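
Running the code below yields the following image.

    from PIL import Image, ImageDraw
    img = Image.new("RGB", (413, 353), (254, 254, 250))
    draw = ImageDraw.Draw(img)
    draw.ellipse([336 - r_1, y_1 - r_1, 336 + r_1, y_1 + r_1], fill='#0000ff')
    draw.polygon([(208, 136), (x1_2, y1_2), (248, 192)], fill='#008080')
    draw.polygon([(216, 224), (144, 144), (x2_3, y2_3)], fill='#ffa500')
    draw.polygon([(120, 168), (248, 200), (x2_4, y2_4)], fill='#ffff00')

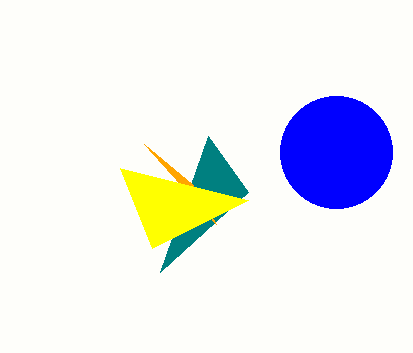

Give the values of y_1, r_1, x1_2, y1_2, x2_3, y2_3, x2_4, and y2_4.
y_1 = 152, r_1 = 56, x1_2 = 160, y1_2 = 272, x2_3 = 192, y2_3 = 184, x2_4 = 152, y2_4 = 248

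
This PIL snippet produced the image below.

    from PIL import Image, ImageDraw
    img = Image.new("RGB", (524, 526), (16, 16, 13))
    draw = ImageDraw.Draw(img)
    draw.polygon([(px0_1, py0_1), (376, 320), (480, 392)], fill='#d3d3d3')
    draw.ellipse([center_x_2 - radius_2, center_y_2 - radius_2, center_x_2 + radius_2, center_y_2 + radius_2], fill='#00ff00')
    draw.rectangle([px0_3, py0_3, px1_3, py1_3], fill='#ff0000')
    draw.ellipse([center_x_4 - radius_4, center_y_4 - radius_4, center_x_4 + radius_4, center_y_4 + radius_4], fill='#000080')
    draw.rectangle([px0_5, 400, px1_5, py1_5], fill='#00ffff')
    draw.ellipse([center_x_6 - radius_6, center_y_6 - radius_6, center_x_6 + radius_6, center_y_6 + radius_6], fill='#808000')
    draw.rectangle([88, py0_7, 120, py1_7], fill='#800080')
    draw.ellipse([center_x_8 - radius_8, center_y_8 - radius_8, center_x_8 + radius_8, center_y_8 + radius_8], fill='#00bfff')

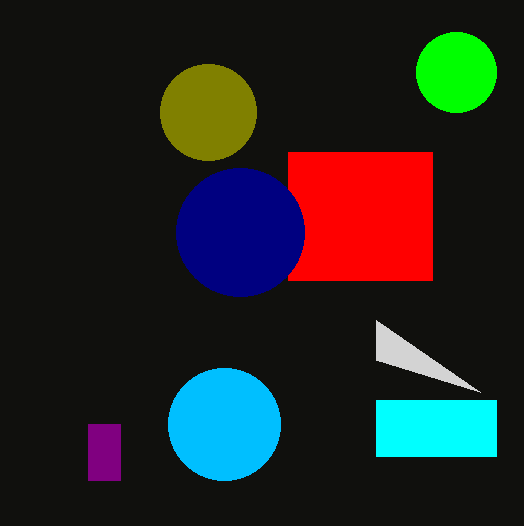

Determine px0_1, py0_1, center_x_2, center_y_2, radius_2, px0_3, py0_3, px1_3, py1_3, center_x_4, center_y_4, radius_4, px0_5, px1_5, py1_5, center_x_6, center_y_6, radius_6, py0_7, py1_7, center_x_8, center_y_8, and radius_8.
px0_1 = 376; py0_1 = 360; center_x_2 = 456; center_y_2 = 72; radius_2 = 40; px0_3 = 288; py0_3 = 152; px1_3 = 432; py1_3 = 280; center_x_4 = 240; center_y_4 = 232; radius_4 = 64; px0_5 = 376; px1_5 = 496; py1_5 = 456; center_x_6 = 208; center_y_6 = 112; radius_6 = 48; py0_7 = 424; py1_7 = 480; center_x_8 = 224; center_y_8 = 424; radius_8 = 56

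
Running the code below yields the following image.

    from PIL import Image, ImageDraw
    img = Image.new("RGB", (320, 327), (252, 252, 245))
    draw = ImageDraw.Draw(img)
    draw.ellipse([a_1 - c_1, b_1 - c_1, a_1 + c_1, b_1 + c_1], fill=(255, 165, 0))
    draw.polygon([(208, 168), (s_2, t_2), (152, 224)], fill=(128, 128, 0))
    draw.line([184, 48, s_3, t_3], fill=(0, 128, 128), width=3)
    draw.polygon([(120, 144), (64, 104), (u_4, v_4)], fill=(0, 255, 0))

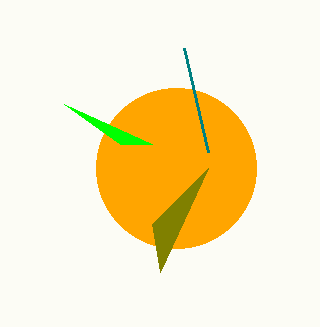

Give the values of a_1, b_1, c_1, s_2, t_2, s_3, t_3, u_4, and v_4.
a_1 = 176, b_1 = 168, c_1 = 80, s_2 = 160, t_2 = 272, s_3 = 208, t_3 = 152, u_4 = 152, v_4 = 144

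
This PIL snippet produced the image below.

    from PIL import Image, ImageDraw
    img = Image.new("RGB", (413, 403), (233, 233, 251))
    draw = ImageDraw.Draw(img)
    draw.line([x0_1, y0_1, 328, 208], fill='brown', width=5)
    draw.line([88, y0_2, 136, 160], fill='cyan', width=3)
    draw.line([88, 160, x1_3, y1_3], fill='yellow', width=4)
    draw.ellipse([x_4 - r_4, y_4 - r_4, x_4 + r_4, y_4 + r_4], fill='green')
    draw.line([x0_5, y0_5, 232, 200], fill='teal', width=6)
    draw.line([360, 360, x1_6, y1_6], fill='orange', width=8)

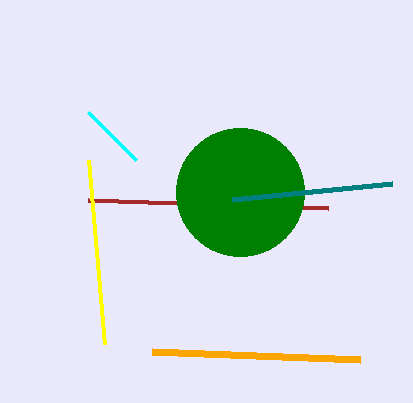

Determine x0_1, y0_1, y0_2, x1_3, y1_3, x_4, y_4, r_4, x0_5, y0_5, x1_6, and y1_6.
x0_1 = 88, y0_1 = 200, y0_2 = 112, x1_3 = 104, y1_3 = 344, x_4 = 240, y_4 = 192, r_4 = 64, x0_5 = 392, y0_5 = 184, x1_6 = 152, y1_6 = 352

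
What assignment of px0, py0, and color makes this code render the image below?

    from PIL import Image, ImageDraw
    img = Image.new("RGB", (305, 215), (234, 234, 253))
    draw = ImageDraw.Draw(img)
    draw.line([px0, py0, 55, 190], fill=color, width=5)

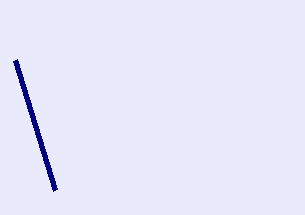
px0 = 15
py0 = 60
color = 'navy'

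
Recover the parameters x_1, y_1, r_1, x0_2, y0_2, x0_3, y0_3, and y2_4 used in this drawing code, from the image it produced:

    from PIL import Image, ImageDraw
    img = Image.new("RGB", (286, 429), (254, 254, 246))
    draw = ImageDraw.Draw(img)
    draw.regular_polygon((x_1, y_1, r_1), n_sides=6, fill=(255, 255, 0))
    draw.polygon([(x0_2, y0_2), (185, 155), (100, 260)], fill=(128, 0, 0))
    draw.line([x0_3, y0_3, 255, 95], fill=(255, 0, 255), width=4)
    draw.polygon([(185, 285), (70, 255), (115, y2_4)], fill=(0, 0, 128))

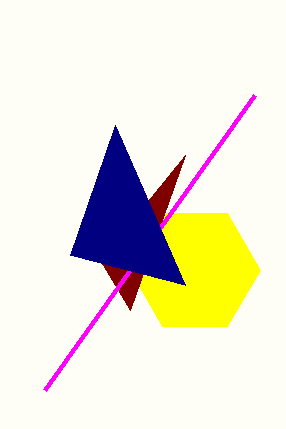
x_1 = 195, y_1 = 270, r_1 = 65, x0_2 = 130, y0_2 = 310, x0_3 = 45, y0_3 = 390, y2_4 = 125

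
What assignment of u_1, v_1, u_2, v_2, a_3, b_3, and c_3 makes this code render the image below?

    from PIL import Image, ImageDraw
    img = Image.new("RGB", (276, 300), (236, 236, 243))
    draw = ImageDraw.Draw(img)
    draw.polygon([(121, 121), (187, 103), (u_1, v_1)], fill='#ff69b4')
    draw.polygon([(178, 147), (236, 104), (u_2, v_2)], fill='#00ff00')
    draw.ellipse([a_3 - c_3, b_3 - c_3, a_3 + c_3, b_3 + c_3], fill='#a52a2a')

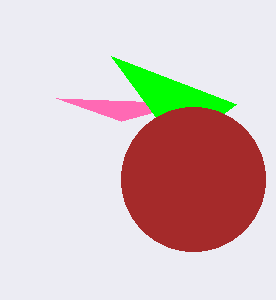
u_1 = 56; v_1 = 98; u_2 = 111; v_2 = 56; a_3 = 193; b_3 = 179; c_3 = 72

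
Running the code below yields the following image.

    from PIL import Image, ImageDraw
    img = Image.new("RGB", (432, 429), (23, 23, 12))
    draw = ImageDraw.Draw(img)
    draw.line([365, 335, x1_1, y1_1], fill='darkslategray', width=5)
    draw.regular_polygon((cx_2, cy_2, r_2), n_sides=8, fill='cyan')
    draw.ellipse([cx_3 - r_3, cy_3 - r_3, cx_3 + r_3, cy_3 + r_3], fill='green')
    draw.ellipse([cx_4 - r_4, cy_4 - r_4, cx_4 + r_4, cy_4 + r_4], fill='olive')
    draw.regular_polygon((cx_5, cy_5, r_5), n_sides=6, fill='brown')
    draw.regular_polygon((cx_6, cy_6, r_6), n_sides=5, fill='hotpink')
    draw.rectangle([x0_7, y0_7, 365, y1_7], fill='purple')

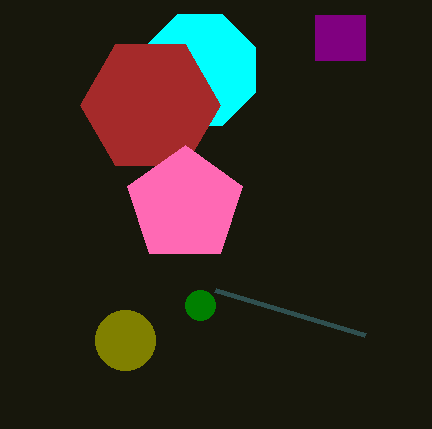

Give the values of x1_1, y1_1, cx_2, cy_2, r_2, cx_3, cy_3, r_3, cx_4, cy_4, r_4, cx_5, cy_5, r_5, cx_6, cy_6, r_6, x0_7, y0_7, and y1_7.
x1_1 = 215; y1_1 = 290; cx_2 = 200; cy_2 = 70; r_2 = 60; cx_3 = 200; cy_3 = 305; r_3 = 15; cx_4 = 125; cy_4 = 340; r_4 = 30; cx_5 = 150; cy_5 = 105; r_5 = 70; cx_6 = 185; cy_6 = 205; r_6 = 60; x0_7 = 315; y0_7 = 15; y1_7 = 60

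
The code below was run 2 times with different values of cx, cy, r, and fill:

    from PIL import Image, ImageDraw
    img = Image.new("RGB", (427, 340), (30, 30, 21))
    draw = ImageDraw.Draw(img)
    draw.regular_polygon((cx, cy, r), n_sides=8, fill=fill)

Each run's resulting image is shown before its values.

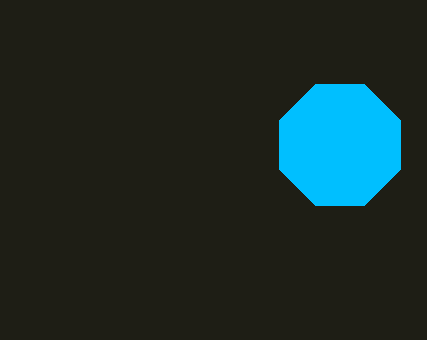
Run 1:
cx = 340; cy = 145; r = 65; fill = 'deepskyblue'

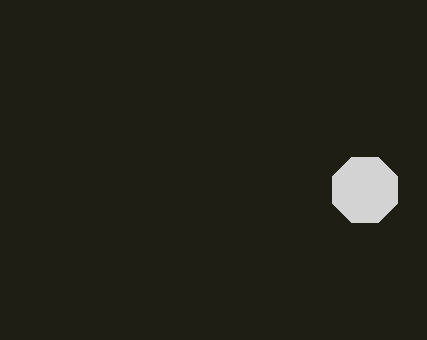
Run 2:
cx = 365, cy = 190, r = 35, fill = 'lightgray'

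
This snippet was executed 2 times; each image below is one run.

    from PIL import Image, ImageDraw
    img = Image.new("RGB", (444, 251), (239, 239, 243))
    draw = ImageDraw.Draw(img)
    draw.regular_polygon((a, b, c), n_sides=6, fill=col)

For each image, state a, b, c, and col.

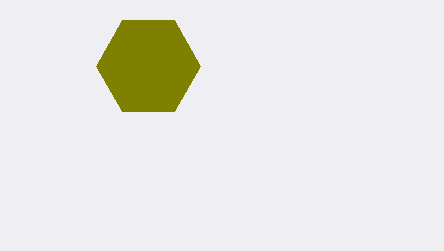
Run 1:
a = 148; b = 66; c = 52; col = 'olive'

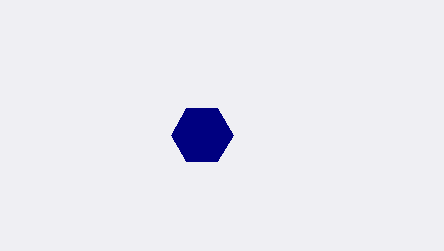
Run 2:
a = 202; b = 135; c = 31; col = 'navy'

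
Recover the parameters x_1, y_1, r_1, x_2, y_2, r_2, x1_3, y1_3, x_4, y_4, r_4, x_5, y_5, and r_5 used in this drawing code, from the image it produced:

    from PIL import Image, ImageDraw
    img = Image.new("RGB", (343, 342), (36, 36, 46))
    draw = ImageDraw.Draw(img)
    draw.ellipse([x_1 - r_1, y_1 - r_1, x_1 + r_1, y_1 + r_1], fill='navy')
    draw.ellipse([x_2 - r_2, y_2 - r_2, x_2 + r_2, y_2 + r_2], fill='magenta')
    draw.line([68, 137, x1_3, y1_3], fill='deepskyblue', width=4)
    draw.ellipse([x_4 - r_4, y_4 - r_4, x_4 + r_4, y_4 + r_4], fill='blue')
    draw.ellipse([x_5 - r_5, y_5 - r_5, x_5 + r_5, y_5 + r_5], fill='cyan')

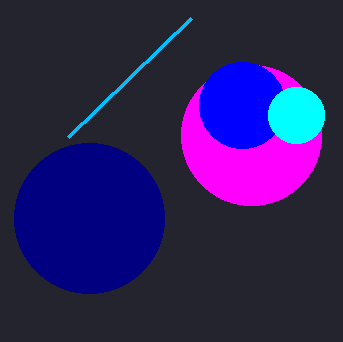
x_1 = 89; y_1 = 218; r_1 = 75; x_2 = 251; y_2 = 135; r_2 = 70; x1_3 = 191; y1_3 = 18; x_4 = 242; y_4 = 105; r_4 = 43; x_5 = 296; y_5 = 115; r_5 = 28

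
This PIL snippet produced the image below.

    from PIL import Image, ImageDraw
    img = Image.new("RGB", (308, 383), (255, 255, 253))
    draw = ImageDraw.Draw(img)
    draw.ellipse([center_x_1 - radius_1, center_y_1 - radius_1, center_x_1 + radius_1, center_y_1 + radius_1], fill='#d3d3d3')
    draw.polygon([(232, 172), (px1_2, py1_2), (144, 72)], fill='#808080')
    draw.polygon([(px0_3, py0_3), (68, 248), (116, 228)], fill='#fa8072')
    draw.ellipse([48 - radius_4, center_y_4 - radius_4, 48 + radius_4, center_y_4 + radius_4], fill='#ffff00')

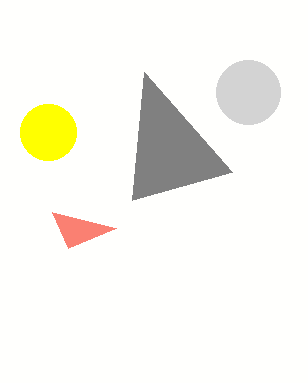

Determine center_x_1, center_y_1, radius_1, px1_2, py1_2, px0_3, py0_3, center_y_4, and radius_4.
center_x_1 = 248, center_y_1 = 92, radius_1 = 32, px1_2 = 132, py1_2 = 200, px0_3 = 52, py0_3 = 212, center_y_4 = 132, radius_4 = 28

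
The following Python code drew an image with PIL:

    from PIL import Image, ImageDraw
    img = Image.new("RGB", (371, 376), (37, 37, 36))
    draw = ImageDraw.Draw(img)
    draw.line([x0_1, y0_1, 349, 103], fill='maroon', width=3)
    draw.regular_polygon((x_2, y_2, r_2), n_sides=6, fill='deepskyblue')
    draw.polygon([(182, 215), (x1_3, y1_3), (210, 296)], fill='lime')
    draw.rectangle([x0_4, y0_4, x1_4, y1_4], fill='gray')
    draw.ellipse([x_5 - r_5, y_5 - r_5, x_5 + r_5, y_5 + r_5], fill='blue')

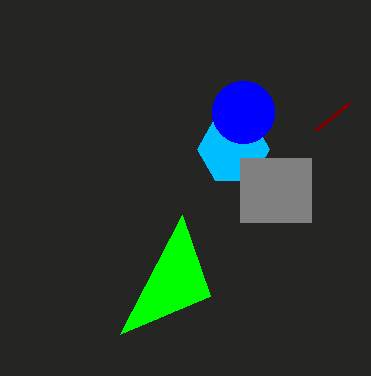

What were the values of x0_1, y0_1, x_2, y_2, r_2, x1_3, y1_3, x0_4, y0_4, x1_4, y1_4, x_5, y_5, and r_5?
x0_1 = 316, y0_1 = 130, x_2 = 233, y_2 = 149, r_2 = 36, x1_3 = 120, y1_3 = 334, x0_4 = 240, y0_4 = 158, x1_4 = 311, y1_4 = 222, x_5 = 243, y_5 = 112, r_5 = 31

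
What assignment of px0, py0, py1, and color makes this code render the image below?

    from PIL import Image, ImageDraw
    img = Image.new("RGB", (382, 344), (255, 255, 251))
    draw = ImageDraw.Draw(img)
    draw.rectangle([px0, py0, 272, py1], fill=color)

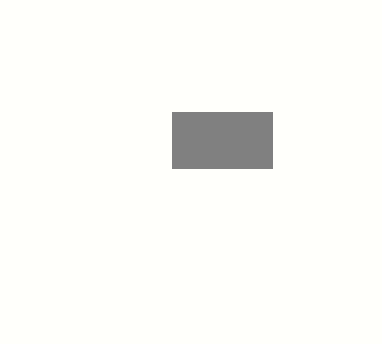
px0 = 172
py0 = 112
py1 = 168
color = 'gray'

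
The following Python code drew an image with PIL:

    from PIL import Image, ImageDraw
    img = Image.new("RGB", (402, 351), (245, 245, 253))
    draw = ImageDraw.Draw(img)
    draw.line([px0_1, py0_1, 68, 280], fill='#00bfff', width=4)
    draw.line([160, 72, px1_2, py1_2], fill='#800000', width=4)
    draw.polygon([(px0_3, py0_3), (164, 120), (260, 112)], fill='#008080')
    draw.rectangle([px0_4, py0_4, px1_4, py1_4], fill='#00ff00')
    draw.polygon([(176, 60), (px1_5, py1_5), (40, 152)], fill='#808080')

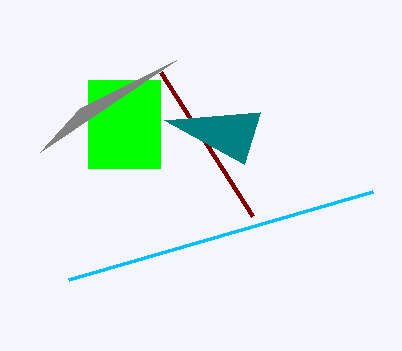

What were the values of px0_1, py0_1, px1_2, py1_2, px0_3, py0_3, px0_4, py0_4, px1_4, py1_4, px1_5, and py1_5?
px0_1 = 372, py0_1 = 192, px1_2 = 252, py1_2 = 216, px0_3 = 244, py0_3 = 164, px0_4 = 88, py0_4 = 80, px1_4 = 160, py1_4 = 168, px1_5 = 80, py1_5 = 108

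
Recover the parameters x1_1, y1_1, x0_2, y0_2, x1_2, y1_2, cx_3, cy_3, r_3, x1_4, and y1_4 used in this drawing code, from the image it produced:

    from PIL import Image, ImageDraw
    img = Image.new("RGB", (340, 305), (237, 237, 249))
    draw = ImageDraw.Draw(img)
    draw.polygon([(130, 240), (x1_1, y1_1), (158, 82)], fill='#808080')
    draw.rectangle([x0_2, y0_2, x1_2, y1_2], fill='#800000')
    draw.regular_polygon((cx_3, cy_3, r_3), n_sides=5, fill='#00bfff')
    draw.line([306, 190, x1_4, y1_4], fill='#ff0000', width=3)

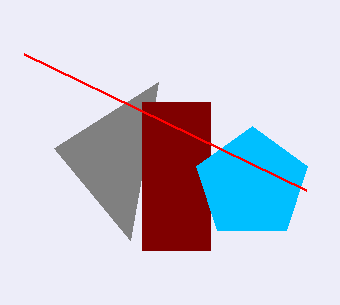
x1_1 = 54; y1_1 = 148; x0_2 = 142; y0_2 = 102; x1_2 = 210; y1_2 = 250; cx_3 = 252; cy_3 = 184; r_3 = 58; x1_4 = 24; y1_4 = 54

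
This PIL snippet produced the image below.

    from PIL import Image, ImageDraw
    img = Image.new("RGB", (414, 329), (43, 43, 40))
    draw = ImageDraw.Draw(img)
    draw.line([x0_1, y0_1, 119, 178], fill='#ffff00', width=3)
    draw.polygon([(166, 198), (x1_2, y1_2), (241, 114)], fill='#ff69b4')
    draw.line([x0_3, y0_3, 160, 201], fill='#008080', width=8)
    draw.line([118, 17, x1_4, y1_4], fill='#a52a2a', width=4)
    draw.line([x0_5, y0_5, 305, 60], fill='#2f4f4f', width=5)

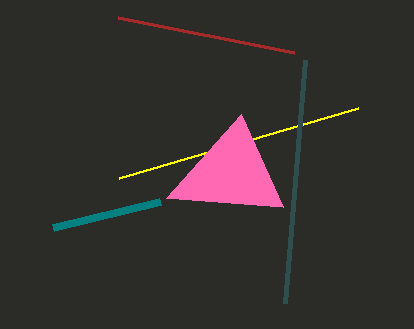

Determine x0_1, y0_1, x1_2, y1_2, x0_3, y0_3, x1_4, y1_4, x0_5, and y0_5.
x0_1 = 358; y0_1 = 108; x1_2 = 283; y1_2 = 207; x0_3 = 53; y0_3 = 227; x1_4 = 294; y1_4 = 52; x0_5 = 285; y0_5 = 303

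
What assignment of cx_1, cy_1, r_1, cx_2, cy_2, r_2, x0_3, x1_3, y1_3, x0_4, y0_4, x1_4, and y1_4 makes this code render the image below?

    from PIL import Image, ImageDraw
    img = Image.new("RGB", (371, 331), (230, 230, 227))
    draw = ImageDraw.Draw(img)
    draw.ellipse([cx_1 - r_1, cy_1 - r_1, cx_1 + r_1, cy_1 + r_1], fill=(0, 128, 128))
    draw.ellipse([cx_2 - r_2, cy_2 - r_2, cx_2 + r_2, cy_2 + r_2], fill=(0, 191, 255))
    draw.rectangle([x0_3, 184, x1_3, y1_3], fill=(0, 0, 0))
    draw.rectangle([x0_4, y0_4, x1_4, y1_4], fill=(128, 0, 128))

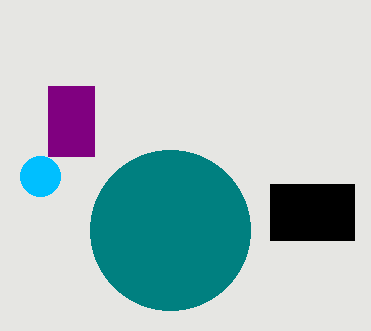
cx_1 = 170
cy_1 = 230
r_1 = 80
cx_2 = 40
cy_2 = 176
r_2 = 20
x0_3 = 270
x1_3 = 354
y1_3 = 240
x0_4 = 48
y0_4 = 86
x1_4 = 94
y1_4 = 156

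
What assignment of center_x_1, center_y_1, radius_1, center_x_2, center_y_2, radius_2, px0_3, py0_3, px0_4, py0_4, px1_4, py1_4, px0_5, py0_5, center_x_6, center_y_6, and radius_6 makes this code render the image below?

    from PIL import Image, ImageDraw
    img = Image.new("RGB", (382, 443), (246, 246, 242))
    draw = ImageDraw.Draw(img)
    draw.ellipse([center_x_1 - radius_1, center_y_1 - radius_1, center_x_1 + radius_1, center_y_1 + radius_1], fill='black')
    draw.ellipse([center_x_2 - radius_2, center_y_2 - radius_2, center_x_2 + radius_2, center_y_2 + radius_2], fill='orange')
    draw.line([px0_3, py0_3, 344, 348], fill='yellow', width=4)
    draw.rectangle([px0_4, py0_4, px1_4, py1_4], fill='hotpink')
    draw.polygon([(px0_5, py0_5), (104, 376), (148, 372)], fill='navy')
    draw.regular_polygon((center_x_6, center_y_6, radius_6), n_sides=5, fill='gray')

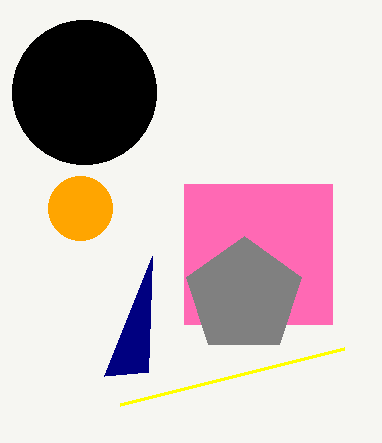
center_x_1 = 84; center_y_1 = 92; radius_1 = 72; center_x_2 = 80; center_y_2 = 208; radius_2 = 32; px0_3 = 120; py0_3 = 404; px0_4 = 184; py0_4 = 184; px1_4 = 332; py1_4 = 324; px0_5 = 152; py0_5 = 256; center_x_6 = 244; center_y_6 = 296; radius_6 = 60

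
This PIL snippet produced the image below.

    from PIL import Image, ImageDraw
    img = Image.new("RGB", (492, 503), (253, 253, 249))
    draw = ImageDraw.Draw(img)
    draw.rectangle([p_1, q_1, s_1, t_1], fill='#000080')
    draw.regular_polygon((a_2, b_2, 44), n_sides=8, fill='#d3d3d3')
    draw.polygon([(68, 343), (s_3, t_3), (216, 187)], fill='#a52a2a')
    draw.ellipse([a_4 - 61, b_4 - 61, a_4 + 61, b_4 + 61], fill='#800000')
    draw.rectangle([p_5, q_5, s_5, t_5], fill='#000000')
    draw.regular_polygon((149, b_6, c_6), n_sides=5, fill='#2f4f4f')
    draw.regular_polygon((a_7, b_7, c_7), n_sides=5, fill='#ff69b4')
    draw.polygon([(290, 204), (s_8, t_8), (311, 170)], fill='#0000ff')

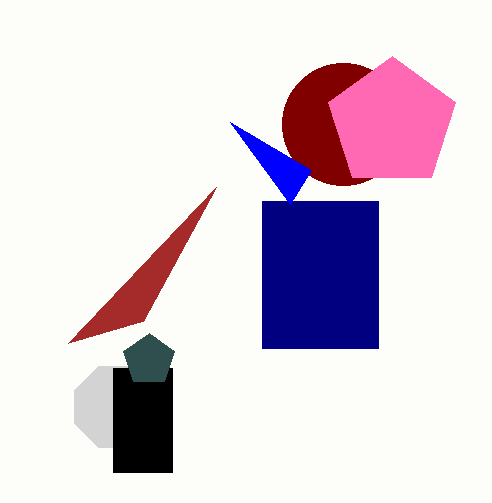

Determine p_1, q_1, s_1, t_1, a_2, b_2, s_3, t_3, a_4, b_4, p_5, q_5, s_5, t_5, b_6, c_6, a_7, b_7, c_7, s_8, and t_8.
p_1 = 262; q_1 = 201; s_1 = 378; t_1 = 348; a_2 = 115; b_2 = 407; s_3 = 143; t_3 = 321; a_4 = 343; b_4 = 124; p_5 = 113; q_5 = 368; s_5 = 172; t_5 = 472; b_6 = 360; c_6 = 27; a_7 = 392; b_7 = 123; c_7 = 67; s_8 = 230; t_8 = 122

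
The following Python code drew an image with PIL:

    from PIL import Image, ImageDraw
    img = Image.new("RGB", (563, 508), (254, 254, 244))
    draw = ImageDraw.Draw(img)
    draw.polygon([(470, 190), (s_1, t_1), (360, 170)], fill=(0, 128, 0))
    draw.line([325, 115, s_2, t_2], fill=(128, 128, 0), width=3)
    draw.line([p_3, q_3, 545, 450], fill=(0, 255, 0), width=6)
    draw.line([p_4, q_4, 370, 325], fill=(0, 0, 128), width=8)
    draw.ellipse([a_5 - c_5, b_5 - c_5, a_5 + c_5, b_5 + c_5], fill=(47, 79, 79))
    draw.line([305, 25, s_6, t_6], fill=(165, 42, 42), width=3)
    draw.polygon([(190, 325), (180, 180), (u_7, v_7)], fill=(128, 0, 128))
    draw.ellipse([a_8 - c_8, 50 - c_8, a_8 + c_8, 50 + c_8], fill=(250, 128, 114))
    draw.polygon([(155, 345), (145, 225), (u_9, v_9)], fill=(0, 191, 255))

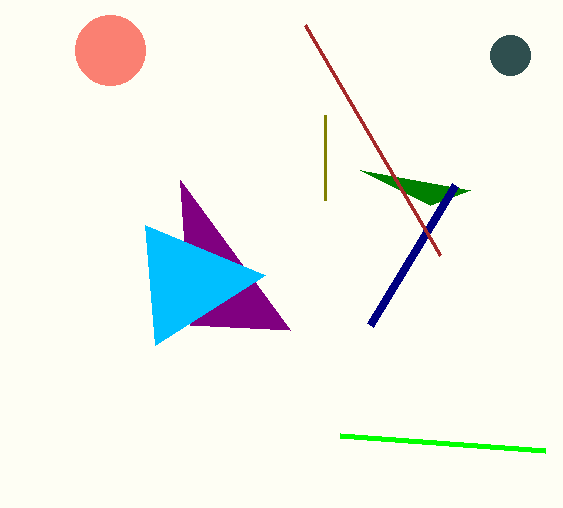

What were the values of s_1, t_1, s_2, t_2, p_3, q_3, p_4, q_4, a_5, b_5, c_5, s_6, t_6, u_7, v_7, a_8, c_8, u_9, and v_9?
s_1 = 430, t_1 = 205, s_2 = 325, t_2 = 200, p_3 = 340, q_3 = 435, p_4 = 455, q_4 = 185, a_5 = 510, b_5 = 55, c_5 = 20, s_6 = 440, t_6 = 255, u_7 = 290, v_7 = 330, a_8 = 110, c_8 = 35, u_9 = 265, v_9 = 275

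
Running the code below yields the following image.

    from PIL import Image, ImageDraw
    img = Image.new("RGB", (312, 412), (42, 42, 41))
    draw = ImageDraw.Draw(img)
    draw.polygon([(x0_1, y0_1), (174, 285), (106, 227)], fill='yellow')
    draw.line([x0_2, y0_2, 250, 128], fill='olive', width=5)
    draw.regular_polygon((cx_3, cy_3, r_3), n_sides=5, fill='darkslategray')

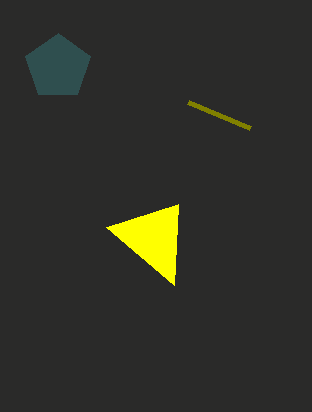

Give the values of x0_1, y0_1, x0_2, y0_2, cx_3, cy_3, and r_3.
x0_1 = 178, y0_1 = 204, x0_2 = 188, y0_2 = 102, cx_3 = 58, cy_3 = 67, r_3 = 34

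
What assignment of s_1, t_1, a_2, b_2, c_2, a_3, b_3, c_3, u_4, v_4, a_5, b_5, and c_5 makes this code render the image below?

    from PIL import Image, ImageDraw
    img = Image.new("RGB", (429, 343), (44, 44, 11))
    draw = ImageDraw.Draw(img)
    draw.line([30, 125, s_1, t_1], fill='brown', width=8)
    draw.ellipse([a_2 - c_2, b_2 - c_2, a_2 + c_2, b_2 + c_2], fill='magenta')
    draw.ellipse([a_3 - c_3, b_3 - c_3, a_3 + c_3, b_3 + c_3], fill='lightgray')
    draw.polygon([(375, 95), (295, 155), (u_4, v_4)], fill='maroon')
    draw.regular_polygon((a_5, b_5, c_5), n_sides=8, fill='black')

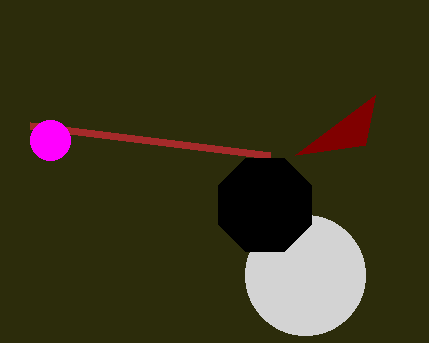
s_1 = 270, t_1 = 155, a_2 = 50, b_2 = 140, c_2 = 20, a_3 = 305, b_3 = 275, c_3 = 60, u_4 = 365, v_4 = 145, a_5 = 265, b_5 = 205, c_5 = 50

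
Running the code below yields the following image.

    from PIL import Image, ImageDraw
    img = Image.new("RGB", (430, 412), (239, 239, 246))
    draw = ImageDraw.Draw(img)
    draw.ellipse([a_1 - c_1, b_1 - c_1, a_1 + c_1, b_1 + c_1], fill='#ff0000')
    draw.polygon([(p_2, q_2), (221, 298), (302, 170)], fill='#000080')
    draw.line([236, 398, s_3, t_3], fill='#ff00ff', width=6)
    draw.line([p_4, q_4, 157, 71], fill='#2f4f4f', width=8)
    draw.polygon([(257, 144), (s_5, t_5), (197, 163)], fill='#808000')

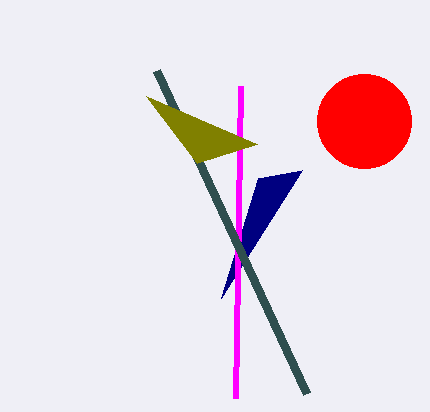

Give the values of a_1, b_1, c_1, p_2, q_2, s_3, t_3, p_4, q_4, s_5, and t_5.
a_1 = 364, b_1 = 121, c_1 = 47, p_2 = 258, q_2 = 178, s_3 = 241, t_3 = 86, p_4 = 307, q_4 = 394, s_5 = 146, t_5 = 96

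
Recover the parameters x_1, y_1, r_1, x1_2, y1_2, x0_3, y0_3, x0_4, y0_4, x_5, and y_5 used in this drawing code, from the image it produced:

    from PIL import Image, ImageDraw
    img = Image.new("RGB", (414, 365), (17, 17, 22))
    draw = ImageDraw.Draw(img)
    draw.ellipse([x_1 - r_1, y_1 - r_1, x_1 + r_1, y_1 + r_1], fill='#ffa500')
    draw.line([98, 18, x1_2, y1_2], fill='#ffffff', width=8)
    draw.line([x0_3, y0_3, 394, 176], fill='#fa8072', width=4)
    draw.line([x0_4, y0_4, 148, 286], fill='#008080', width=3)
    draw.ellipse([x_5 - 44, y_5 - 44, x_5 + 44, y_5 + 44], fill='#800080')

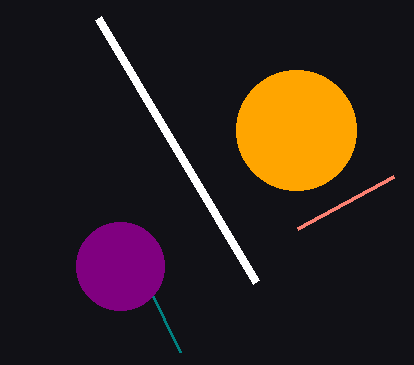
x_1 = 296; y_1 = 130; r_1 = 60; x1_2 = 256; y1_2 = 282; x0_3 = 298; y0_3 = 228; x0_4 = 180; y0_4 = 352; x_5 = 120; y_5 = 266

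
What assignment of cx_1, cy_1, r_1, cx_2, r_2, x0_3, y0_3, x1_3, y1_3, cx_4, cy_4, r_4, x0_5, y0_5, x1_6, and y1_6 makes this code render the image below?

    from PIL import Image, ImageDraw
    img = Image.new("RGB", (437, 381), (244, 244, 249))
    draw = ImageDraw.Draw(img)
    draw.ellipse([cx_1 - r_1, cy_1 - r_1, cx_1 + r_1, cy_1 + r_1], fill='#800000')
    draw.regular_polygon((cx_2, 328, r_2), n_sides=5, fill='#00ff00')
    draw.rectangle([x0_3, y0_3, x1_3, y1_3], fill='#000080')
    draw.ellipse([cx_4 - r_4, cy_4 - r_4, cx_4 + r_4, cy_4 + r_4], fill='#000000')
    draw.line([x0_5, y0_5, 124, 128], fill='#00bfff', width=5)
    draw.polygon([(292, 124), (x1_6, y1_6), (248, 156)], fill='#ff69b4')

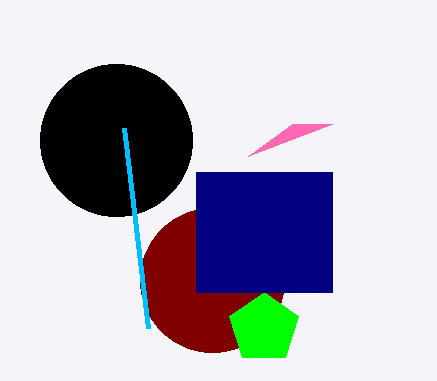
cx_1 = 212; cy_1 = 280; r_1 = 72; cx_2 = 264; r_2 = 36; x0_3 = 196; y0_3 = 172; x1_3 = 332; y1_3 = 292; cx_4 = 116; cy_4 = 140; r_4 = 76; x0_5 = 148; y0_5 = 328; x1_6 = 332; y1_6 = 124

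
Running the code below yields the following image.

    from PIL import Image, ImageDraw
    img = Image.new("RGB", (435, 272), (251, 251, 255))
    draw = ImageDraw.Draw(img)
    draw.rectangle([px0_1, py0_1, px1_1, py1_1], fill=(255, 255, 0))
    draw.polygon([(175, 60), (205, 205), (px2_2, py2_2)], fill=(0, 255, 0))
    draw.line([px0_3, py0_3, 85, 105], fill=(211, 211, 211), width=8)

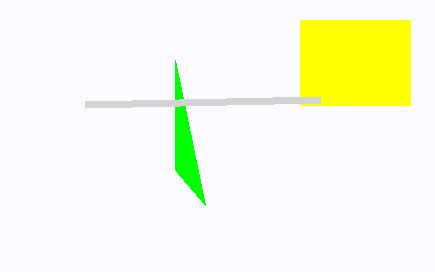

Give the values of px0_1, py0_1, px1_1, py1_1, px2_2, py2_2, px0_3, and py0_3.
px0_1 = 300; py0_1 = 20; px1_1 = 410; py1_1 = 105; px2_2 = 175; py2_2 = 170; px0_3 = 320; py0_3 = 100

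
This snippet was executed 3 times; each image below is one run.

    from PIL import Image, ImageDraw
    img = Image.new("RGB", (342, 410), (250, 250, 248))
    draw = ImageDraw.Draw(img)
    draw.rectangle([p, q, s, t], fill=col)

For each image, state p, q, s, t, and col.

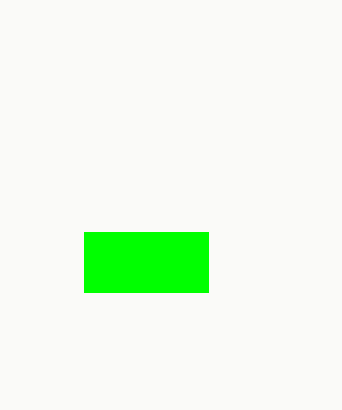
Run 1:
p = 84
q = 232
s = 208
t = 292
col = 'lime'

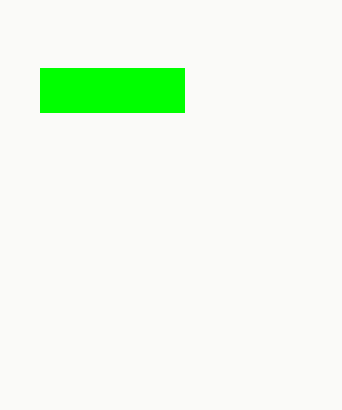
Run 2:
p = 40, q = 68, s = 184, t = 112, col = 'lime'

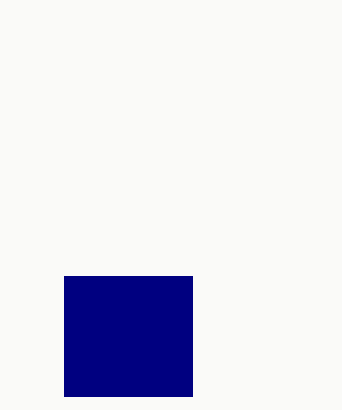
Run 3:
p = 64; q = 276; s = 192; t = 396; col = 'navy'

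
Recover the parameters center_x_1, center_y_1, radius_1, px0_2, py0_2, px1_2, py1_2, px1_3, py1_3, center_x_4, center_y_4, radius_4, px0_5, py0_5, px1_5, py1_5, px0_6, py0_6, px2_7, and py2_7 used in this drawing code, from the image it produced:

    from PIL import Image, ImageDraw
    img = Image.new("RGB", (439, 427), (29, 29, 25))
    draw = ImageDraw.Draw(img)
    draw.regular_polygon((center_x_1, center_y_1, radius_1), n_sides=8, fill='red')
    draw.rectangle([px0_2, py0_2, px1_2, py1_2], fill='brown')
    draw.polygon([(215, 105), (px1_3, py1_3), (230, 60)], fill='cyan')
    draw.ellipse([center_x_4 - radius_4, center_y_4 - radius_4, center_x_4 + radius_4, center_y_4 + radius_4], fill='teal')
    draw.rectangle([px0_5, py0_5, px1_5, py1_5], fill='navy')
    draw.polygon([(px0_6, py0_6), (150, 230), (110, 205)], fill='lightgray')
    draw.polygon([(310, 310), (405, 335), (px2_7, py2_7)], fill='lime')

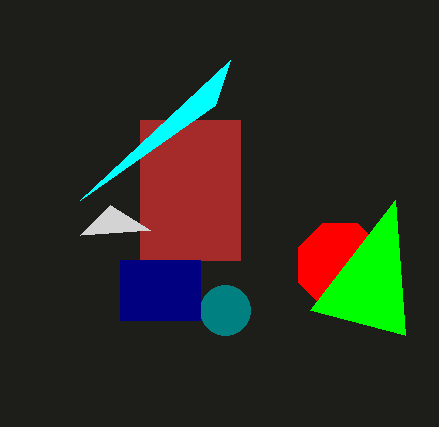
center_x_1 = 340
center_y_1 = 265
radius_1 = 45
px0_2 = 140
py0_2 = 120
px1_2 = 240
py1_2 = 260
px1_3 = 80
py1_3 = 200
center_x_4 = 225
center_y_4 = 310
radius_4 = 25
px0_5 = 120
py0_5 = 260
px1_5 = 200
py1_5 = 320
px0_6 = 80
py0_6 = 235
px2_7 = 395
py2_7 = 200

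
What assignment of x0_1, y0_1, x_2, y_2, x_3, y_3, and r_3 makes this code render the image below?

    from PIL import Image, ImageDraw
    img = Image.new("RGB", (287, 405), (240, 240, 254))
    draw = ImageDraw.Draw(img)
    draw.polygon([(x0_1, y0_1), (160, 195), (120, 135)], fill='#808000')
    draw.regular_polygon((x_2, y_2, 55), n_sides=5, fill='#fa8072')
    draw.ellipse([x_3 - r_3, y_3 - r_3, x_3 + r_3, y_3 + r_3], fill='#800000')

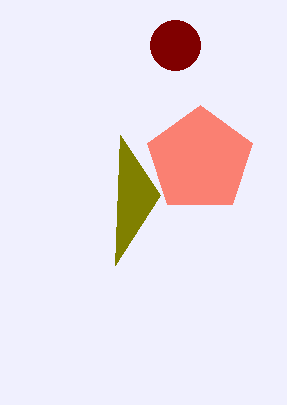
x0_1 = 115; y0_1 = 265; x_2 = 200; y_2 = 160; x_3 = 175; y_3 = 45; r_3 = 25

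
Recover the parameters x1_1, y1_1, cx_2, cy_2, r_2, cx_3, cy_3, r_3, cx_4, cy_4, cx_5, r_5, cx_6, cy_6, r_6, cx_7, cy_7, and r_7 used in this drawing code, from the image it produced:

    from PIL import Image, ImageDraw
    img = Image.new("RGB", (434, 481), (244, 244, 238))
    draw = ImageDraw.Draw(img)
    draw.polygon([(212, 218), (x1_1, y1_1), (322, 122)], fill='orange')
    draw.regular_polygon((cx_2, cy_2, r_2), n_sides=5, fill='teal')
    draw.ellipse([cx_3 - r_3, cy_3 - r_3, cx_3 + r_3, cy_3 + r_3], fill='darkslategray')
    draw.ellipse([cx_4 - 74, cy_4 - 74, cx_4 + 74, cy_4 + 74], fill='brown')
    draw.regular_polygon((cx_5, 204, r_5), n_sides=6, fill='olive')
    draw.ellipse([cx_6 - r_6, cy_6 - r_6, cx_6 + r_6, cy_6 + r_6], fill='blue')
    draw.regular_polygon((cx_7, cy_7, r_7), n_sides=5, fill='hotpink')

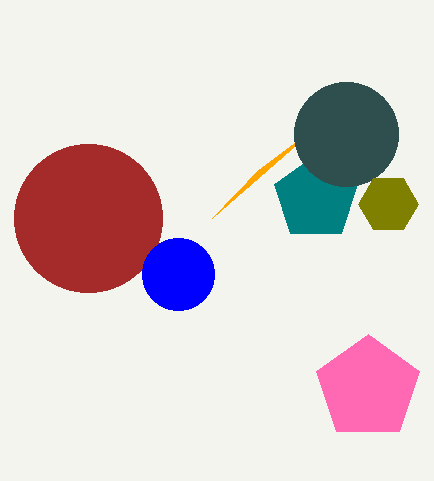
x1_1 = 258; y1_1 = 170; cx_2 = 316; cy_2 = 198; r_2 = 44; cx_3 = 346; cy_3 = 134; r_3 = 52; cx_4 = 88; cy_4 = 218; cx_5 = 388; r_5 = 30; cx_6 = 178; cy_6 = 274; r_6 = 36; cx_7 = 368; cy_7 = 388; r_7 = 54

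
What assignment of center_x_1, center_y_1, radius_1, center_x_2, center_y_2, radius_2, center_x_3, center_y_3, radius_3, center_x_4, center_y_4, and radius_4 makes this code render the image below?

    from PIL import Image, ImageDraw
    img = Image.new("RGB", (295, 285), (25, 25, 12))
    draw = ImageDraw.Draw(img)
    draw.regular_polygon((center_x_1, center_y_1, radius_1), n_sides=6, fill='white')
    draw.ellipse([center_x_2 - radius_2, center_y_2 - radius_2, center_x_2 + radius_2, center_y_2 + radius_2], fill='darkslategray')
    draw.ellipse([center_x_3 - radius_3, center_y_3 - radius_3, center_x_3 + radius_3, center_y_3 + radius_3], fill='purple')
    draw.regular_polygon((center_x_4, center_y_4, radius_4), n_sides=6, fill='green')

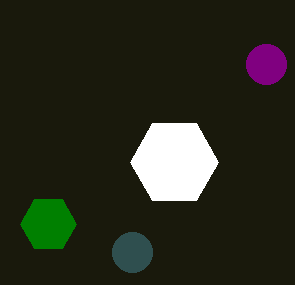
center_x_1 = 174
center_y_1 = 162
radius_1 = 44
center_x_2 = 132
center_y_2 = 252
radius_2 = 20
center_x_3 = 266
center_y_3 = 64
radius_3 = 20
center_x_4 = 48
center_y_4 = 224
radius_4 = 28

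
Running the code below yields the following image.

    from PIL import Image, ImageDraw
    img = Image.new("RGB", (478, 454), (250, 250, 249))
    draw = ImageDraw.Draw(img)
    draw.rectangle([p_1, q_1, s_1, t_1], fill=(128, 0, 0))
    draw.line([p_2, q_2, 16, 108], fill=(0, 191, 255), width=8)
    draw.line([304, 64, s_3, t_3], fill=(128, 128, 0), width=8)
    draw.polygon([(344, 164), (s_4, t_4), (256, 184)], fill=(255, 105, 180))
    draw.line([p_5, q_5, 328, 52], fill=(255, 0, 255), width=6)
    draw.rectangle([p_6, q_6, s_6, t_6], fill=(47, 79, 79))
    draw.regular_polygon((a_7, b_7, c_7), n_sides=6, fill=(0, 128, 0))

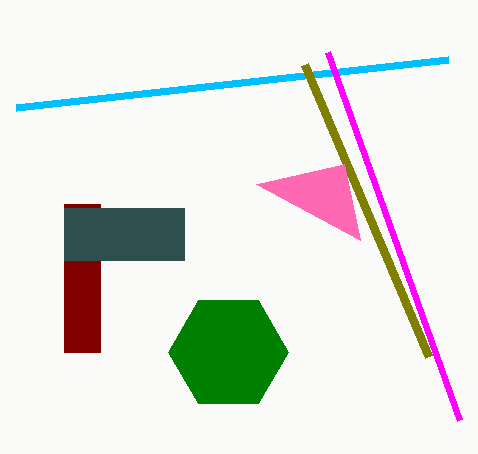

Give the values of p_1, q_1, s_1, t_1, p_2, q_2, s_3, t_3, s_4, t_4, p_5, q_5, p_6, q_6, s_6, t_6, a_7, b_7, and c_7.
p_1 = 64, q_1 = 204, s_1 = 100, t_1 = 352, p_2 = 448, q_2 = 60, s_3 = 428, t_3 = 356, s_4 = 360, t_4 = 240, p_5 = 460, q_5 = 420, p_6 = 64, q_6 = 208, s_6 = 184, t_6 = 260, a_7 = 228, b_7 = 352, c_7 = 60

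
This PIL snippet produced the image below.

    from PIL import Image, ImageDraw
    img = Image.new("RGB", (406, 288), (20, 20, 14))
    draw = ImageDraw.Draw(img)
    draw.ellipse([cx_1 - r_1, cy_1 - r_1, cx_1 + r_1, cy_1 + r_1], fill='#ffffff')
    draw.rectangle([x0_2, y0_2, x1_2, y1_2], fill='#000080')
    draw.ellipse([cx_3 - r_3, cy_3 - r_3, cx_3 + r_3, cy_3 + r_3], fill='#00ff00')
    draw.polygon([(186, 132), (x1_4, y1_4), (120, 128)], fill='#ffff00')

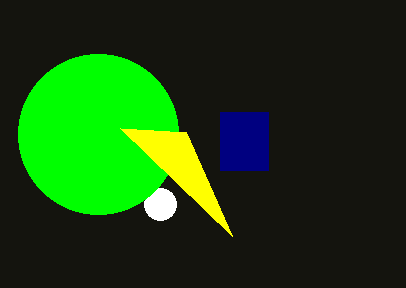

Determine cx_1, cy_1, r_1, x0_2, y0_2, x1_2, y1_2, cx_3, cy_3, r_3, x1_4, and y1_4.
cx_1 = 160; cy_1 = 204; r_1 = 16; x0_2 = 220; y0_2 = 112; x1_2 = 268; y1_2 = 170; cx_3 = 98; cy_3 = 134; r_3 = 80; x1_4 = 232; y1_4 = 236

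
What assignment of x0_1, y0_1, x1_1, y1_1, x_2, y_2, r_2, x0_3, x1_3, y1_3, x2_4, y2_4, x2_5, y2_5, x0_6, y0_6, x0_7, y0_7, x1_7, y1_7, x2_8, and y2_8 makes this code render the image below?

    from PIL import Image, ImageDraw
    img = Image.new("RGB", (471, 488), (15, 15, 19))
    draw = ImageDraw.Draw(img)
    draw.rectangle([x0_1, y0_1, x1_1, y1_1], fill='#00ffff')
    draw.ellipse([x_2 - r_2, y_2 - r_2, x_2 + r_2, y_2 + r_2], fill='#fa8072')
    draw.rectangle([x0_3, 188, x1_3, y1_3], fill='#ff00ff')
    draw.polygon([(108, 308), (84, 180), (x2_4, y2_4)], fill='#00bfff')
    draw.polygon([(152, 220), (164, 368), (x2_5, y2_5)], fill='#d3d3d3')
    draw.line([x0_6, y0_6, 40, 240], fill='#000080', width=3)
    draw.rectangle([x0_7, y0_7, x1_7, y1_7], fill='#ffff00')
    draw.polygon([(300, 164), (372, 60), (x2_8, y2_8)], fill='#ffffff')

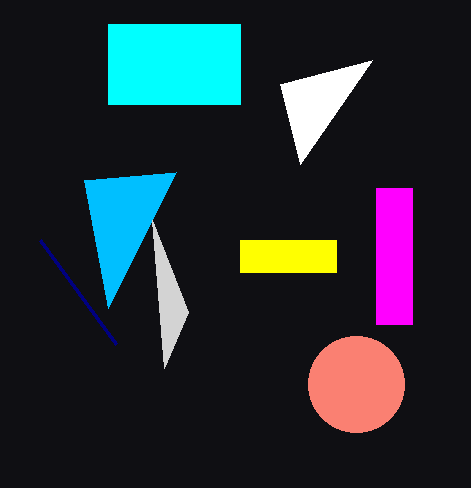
x0_1 = 108; y0_1 = 24; x1_1 = 240; y1_1 = 104; x_2 = 356; y_2 = 384; r_2 = 48; x0_3 = 376; x1_3 = 412; y1_3 = 324; x2_4 = 176; y2_4 = 172; x2_5 = 188; y2_5 = 312; x0_6 = 116; y0_6 = 344; x0_7 = 240; y0_7 = 240; x1_7 = 336; y1_7 = 272; x2_8 = 280; y2_8 = 84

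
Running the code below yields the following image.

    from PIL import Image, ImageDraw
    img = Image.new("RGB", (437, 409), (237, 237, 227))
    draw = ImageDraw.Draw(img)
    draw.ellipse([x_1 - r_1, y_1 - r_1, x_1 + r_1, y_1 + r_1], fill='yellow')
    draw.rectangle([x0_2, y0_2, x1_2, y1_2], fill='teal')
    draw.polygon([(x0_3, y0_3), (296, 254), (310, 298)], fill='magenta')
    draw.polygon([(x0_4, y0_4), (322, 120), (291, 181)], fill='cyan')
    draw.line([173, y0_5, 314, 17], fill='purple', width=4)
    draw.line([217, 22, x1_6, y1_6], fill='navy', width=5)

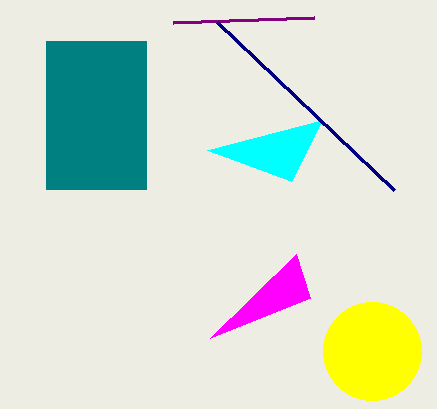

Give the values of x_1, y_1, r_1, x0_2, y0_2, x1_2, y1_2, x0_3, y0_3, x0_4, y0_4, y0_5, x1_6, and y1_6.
x_1 = 372, y_1 = 351, r_1 = 49, x0_2 = 46, y0_2 = 41, x1_2 = 146, y1_2 = 189, x0_3 = 210, y0_3 = 338, x0_4 = 207, y0_4 = 150, y0_5 = 22, x1_6 = 394, y1_6 = 190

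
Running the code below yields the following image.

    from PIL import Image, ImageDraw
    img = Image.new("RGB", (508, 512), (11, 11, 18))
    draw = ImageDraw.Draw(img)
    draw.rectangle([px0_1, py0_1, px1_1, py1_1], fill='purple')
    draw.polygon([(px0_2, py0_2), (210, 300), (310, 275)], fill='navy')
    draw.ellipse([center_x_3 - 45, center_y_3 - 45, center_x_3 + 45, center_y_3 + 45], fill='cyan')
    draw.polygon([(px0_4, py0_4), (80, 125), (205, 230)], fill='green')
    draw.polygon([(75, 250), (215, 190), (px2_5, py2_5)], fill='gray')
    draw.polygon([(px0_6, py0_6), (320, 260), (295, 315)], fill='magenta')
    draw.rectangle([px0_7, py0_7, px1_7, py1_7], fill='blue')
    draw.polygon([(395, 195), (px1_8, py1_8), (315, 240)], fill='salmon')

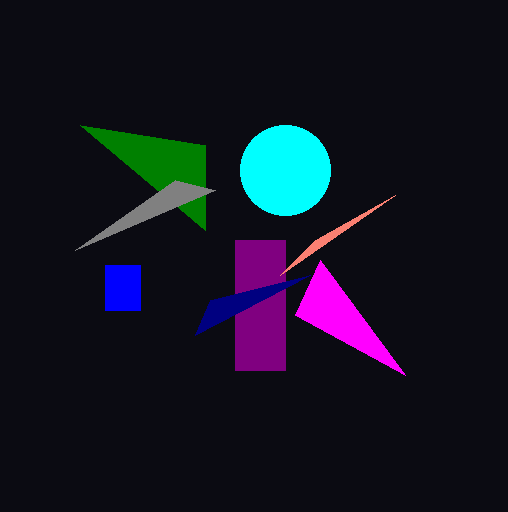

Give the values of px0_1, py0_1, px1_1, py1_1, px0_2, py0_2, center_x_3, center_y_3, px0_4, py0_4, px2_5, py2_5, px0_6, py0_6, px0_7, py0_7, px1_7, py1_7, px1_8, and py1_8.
px0_1 = 235; py0_1 = 240; px1_1 = 285; py1_1 = 370; px0_2 = 195; py0_2 = 335; center_x_3 = 285; center_y_3 = 170; px0_4 = 205; py0_4 = 145; px2_5 = 175; py2_5 = 180; px0_6 = 405; py0_6 = 375; px0_7 = 105; py0_7 = 265; px1_7 = 140; py1_7 = 310; px1_8 = 280; py1_8 = 275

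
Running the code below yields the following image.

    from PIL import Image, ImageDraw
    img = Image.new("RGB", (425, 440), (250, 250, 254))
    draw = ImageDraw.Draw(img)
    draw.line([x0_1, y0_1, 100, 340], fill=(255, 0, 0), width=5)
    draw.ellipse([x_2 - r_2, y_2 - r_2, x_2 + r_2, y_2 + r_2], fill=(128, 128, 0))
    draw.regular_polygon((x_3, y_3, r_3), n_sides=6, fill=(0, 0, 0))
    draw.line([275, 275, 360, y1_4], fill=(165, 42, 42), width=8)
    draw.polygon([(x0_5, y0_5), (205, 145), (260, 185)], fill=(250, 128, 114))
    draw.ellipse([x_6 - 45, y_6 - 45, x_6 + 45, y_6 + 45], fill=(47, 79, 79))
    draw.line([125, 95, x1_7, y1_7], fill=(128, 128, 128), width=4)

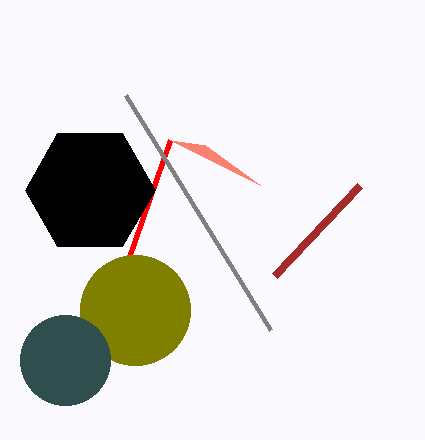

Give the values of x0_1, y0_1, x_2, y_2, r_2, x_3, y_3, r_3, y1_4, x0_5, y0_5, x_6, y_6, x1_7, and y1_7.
x0_1 = 170, y0_1 = 140, x_2 = 135, y_2 = 310, r_2 = 55, x_3 = 90, y_3 = 190, r_3 = 65, y1_4 = 185, x0_5 = 170, y0_5 = 140, x_6 = 65, y_6 = 360, x1_7 = 270, y1_7 = 330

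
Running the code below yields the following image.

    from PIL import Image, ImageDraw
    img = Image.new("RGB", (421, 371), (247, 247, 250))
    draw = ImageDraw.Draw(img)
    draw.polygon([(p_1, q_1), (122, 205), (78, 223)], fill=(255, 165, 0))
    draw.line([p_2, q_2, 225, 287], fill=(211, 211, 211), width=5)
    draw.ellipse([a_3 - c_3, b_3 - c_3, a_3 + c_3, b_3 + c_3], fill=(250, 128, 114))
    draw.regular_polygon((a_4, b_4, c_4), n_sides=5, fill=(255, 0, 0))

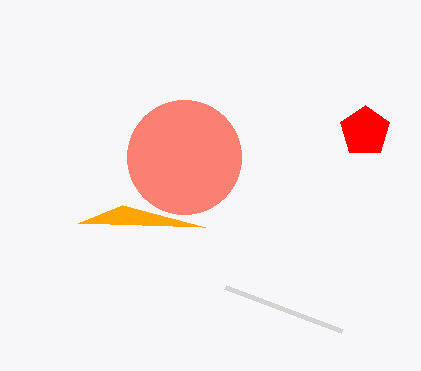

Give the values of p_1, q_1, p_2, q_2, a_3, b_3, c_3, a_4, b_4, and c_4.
p_1 = 205
q_1 = 227
p_2 = 342
q_2 = 331
a_3 = 184
b_3 = 157
c_3 = 57
a_4 = 365
b_4 = 131
c_4 = 26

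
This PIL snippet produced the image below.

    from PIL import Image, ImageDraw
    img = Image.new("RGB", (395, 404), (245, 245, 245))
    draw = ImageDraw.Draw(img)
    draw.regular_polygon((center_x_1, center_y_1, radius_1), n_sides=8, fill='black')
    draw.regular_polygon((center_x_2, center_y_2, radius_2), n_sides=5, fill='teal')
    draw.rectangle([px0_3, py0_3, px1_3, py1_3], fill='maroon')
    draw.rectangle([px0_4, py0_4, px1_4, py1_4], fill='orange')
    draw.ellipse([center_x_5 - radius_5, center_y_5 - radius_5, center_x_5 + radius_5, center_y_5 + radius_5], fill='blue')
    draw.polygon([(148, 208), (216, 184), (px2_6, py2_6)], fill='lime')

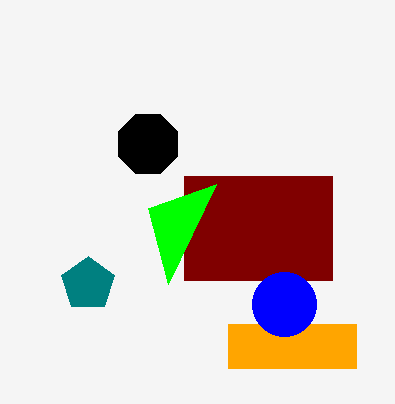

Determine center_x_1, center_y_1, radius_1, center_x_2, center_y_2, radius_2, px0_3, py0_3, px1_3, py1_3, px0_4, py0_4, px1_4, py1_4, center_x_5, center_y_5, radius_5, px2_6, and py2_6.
center_x_1 = 148; center_y_1 = 144; radius_1 = 32; center_x_2 = 88; center_y_2 = 284; radius_2 = 28; px0_3 = 184; py0_3 = 176; px1_3 = 332; py1_3 = 280; px0_4 = 228; py0_4 = 324; px1_4 = 356; py1_4 = 368; center_x_5 = 284; center_y_5 = 304; radius_5 = 32; px2_6 = 168; py2_6 = 284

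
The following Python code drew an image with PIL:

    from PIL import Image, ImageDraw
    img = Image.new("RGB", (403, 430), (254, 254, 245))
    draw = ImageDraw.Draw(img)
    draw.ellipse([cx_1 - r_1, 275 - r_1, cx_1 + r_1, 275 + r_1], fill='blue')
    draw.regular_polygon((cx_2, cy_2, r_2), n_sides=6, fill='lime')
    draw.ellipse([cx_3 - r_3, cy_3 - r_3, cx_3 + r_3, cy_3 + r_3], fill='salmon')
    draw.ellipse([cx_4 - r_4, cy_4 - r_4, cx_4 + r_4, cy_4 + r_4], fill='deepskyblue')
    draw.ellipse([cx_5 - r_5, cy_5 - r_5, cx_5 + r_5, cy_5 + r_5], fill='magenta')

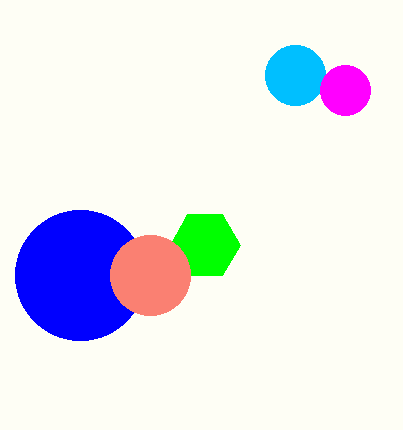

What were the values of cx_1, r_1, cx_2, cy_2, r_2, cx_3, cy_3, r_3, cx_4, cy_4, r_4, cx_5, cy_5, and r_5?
cx_1 = 80, r_1 = 65, cx_2 = 205, cy_2 = 245, r_2 = 35, cx_3 = 150, cy_3 = 275, r_3 = 40, cx_4 = 295, cy_4 = 75, r_4 = 30, cx_5 = 345, cy_5 = 90, r_5 = 25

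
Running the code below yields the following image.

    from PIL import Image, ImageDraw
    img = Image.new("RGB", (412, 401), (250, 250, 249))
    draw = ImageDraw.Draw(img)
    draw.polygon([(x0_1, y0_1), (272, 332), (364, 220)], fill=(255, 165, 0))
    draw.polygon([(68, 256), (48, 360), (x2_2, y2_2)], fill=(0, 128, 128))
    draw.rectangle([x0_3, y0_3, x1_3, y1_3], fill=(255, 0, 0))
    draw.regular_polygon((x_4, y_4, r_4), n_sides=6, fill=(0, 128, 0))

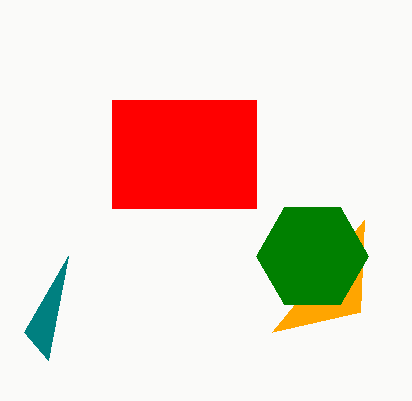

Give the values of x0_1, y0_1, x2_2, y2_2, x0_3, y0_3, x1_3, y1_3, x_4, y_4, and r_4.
x0_1 = 360, y0_1 = 312, x2_2 = 24, y2_2 = 332, x0_3 = 112, y0_3 = 100, x1_3 = 256, y1_3 = 208, x_4 = 312, y_4 = 256, r_4 = 56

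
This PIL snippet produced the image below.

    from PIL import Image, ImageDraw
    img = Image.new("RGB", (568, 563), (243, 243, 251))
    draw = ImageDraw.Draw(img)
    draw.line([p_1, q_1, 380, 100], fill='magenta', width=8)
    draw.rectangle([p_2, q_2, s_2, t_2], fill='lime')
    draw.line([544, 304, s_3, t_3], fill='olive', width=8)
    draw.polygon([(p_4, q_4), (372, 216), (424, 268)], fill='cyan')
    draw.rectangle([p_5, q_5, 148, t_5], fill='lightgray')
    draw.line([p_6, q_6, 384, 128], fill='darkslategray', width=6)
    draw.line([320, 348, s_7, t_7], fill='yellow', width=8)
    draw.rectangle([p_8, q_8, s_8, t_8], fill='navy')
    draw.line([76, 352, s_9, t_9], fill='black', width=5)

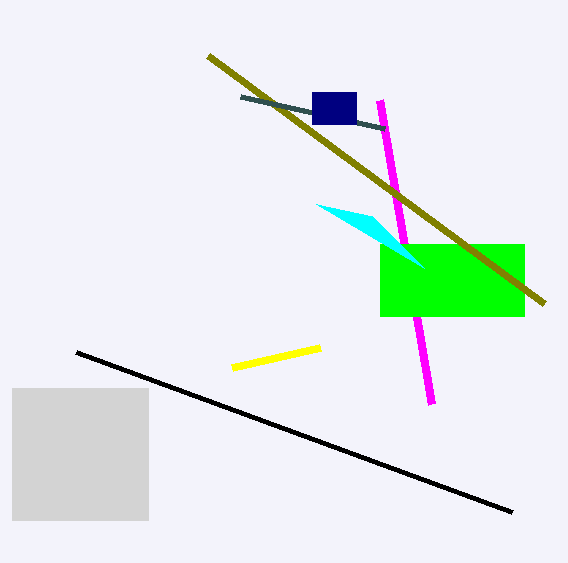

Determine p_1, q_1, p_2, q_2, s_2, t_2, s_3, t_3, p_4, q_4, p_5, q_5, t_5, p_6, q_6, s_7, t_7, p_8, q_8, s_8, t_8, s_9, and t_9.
p_1 = 432, q_1 = 404, p_2 = 380, q_2 = 244, s_2 = 524, t_2 = 316, s_3 = 208, t_3 = 56, p_4 = 316, q_4 = 204, p_5 = 12, q_5 = 388, t_5 = 520, p_6 = 240, q_6 = 96, s_7 = 232, t_7 = 368, p_8 = 312, q_8 = 92, s_8 = 356, t_8 = 124, s_9 = 512, t_9 = 512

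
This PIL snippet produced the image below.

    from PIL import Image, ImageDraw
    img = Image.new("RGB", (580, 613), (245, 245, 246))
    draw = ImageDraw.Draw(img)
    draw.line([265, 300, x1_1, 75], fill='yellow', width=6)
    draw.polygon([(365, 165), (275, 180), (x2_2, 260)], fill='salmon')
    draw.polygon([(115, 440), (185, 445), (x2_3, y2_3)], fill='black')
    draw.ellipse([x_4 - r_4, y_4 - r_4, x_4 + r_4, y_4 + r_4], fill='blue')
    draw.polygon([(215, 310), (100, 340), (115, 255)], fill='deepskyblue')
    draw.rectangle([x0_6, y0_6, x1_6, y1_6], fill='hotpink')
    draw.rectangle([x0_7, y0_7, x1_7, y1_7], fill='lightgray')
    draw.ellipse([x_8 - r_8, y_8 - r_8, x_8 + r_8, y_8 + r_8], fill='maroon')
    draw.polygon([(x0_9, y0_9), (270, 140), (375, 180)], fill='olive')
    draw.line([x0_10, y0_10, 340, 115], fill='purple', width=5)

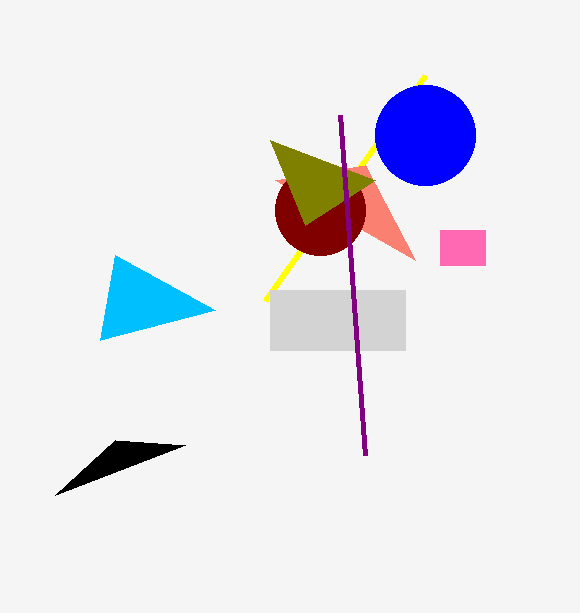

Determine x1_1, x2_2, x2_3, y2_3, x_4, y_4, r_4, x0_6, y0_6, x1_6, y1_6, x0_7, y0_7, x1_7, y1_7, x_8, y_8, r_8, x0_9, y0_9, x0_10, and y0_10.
x1_1 = 425
x2_2 = 415
x2_3 = 55
y2_3 = 495
x_4 = 425
y_4 = 135
r_4 = 50
x0_6 = 440
y0_6 = 230
x1_6 = 485
y1_6 = 265
x0_7 = 270
y0_7 = 290
x1_7 = 405
y1_7 = 350
x_8 = 320
y_8 = 210
r_8 = 45
x0_9 = 305
y0_9 = 225
x0_10 = 365
y0_10 = 455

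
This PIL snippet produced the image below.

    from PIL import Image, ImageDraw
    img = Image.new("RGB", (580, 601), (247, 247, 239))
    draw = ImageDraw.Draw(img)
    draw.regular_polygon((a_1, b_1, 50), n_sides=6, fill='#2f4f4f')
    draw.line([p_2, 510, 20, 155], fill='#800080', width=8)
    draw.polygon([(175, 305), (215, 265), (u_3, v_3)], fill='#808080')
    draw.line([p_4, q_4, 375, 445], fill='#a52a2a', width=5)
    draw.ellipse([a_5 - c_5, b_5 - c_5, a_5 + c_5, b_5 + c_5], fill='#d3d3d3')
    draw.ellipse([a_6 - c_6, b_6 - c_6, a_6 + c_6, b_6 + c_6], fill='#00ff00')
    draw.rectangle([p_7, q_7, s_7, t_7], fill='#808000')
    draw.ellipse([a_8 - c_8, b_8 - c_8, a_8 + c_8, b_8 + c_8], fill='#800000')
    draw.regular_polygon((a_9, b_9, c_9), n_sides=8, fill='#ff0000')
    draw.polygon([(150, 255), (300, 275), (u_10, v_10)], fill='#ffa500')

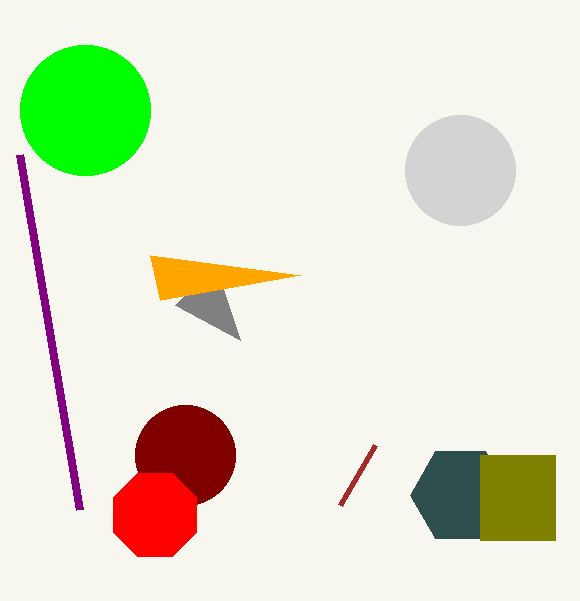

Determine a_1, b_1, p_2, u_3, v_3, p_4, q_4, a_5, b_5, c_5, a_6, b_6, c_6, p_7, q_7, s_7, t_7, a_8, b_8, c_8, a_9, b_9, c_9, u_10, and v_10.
a_1 = 460, b_1 = 495, p_2 = 80, u_3 = 240, v_3 = 340, p_4 = 340, q_4 = 505, a_5 = 460, b_5 = 170, c_5 = 55, a_6 = 85, b_6 = 110, c_6 = 65, p_7 = 480, q_7 = 455, s_7 = 555, t_7 = 540, a_8 = 185, b_8 = 455, c_8 = 50, a_9 = 155, b_9 = 515, c_9 = 45, u_10 = 160, v_10 = 300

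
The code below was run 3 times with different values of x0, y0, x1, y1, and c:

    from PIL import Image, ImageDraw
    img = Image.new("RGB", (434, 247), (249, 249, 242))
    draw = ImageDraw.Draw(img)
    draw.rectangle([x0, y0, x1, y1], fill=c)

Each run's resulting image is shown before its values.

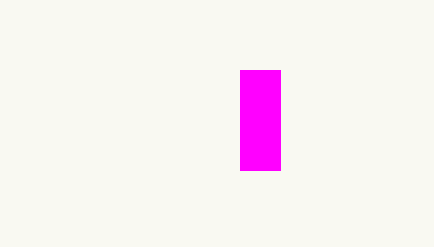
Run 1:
x0 = 240
y0 = 70
x1 = 280
y1 = 170
c = 'magenta'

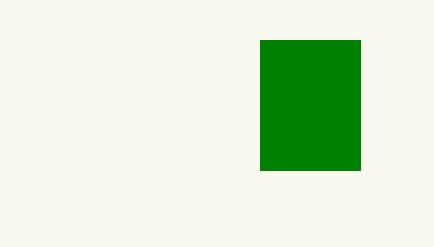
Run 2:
x0 = 260
y0 = 40
x1 = 360
y1 = 170
c = 'green'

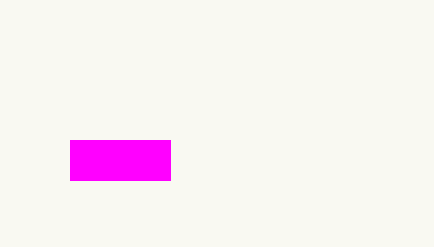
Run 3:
x0 = 70, y0 = 140, x1 = 170, y1 = 180, c = 'magenta'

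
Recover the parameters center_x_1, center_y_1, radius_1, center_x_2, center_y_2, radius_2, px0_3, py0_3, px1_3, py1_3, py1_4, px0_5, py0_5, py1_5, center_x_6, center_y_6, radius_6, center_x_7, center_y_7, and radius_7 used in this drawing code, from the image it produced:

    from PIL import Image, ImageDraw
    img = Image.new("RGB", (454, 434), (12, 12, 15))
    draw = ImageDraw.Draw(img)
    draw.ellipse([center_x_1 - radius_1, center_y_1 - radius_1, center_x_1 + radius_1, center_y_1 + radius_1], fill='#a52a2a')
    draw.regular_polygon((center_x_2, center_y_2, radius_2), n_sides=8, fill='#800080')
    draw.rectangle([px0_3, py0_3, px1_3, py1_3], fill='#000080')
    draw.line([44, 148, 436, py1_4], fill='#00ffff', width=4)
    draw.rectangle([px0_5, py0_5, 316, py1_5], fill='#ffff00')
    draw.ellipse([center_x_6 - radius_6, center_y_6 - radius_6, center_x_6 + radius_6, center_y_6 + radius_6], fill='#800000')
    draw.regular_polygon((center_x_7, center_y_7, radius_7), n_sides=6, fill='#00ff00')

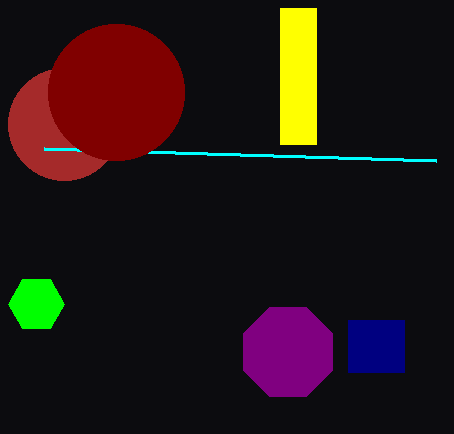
center_x_1 = 64, center_y_1 = 124, radius_1 = 56, center_x_2 = 288, center_y_2 = 352, radius_2 = 48, px0_3 = 348, py0_3 = 320, px1_3 = 404, py1_3 = 372, py1_4 = 160, px0_5 = 280, py0_5 = 8, py1_5 = 144, center_x_6 = 116, center_y_6 = 92, radius_6 = 68, center_x_7 = 36, center_y_7 = 304, radius_7 = 28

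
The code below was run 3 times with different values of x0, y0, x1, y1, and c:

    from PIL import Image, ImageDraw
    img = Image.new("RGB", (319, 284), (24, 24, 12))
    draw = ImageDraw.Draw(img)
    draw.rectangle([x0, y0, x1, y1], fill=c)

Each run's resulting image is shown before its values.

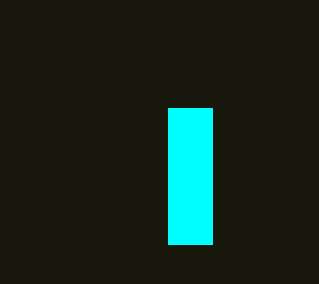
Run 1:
x0 = 168, y0 = 108, x1 = 212, y1 = 244, c = 'cyan'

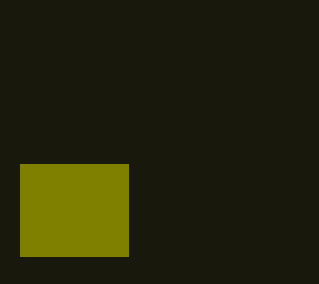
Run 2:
x0 = 20; y0 = 164; x1 = 128; y1 = 256; c = 'olive'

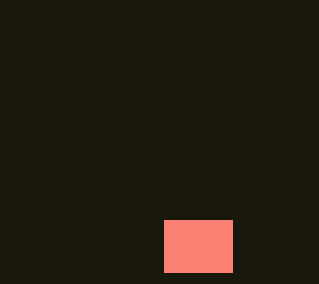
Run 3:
x0 = 164
y0 = 220
x1 = 232
y1 = 272
c = 'salmon'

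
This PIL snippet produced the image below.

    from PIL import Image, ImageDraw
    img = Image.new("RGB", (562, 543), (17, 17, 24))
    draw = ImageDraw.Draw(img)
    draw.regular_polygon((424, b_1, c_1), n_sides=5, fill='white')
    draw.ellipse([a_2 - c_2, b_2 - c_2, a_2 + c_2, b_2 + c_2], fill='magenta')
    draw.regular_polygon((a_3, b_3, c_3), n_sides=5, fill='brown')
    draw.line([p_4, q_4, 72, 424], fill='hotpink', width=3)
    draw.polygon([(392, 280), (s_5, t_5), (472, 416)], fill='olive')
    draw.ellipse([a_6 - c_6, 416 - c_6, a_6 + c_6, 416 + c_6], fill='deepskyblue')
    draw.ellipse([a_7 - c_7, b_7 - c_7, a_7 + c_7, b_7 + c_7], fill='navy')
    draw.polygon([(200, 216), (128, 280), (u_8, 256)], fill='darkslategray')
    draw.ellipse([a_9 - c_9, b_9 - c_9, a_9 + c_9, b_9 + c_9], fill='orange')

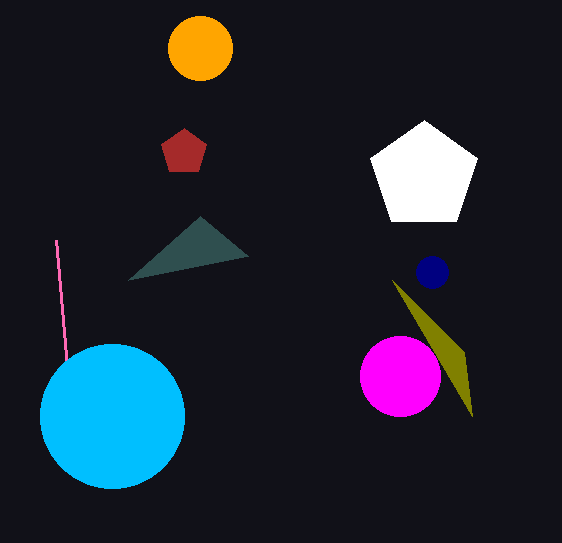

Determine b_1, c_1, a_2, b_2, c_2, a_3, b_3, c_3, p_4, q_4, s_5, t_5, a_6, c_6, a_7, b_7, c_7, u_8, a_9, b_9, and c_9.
b_1 = 176, c_1 = 56, a_2 = 400, b_2 = 376, c_2 = 40, a_3 = 184, b_3 = 152, c_3 = 24, p_4 = 56, q_4 = 240, s_5 = 464, t_5 = 352, a_6 = 112, c_6 = 72, a_7 = 432, b_7 = 272, c_7 = 16, u_8 = 248, a_9 = 200, b_9 = 48, c_9 = 32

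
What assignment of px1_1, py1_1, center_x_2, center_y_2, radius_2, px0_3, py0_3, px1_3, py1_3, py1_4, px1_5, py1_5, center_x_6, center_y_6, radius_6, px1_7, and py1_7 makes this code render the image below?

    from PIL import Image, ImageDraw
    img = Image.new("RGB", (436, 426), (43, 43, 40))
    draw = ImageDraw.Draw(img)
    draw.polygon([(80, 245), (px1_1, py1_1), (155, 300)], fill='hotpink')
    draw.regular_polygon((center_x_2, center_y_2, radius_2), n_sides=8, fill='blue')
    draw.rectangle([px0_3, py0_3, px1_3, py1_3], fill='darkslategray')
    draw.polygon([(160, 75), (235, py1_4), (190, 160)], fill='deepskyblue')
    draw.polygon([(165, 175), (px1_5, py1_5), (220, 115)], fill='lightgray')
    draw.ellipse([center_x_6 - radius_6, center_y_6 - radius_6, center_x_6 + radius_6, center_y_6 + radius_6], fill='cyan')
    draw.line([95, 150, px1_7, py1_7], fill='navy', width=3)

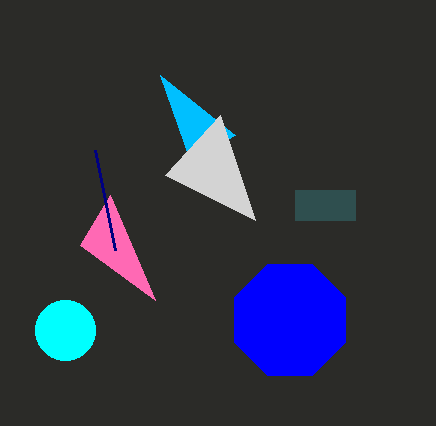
px1_1 = 110, py1_1 = 195, center_x_2 = 290, center_y_2 = 320, radius_2 = 60, px0_3 = 295, py0_3 = 190, px1_3 = 355, py1_3 = 220, py1_4 = 135, px1_5 = 255, py1_5 = 220, center_x_6 = 65, center_y_6 = 330, radius_6 = 30, px1_7 = 115, py1_7 = 250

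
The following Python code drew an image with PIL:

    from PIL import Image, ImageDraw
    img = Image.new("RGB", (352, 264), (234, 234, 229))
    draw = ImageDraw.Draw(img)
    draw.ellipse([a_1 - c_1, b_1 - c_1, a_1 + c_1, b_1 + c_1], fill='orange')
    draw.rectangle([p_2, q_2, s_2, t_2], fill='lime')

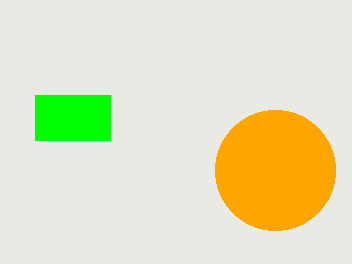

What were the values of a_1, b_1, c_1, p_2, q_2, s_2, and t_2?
a_1 = 275; b_1 = 170; c_1 = 60; p_2 = 35; q_2 = 95; s_2 = 110; t_2 = 140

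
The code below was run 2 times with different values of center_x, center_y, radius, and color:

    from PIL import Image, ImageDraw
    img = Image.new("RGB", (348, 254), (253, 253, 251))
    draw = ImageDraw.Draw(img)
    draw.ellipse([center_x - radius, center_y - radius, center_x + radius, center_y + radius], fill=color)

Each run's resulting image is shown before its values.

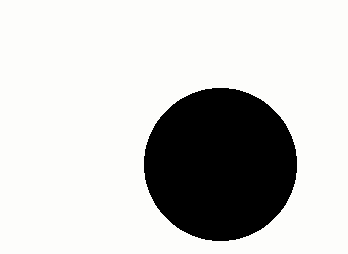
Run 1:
center_x = 220, center_y = 164, radius = 76, color = 'black'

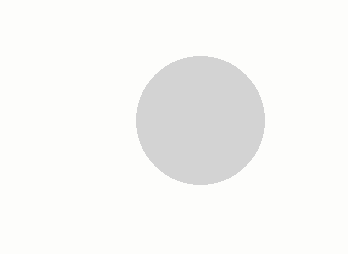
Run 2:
center_x = 200
center_y = 120
radius = 64
color = 'lightgray'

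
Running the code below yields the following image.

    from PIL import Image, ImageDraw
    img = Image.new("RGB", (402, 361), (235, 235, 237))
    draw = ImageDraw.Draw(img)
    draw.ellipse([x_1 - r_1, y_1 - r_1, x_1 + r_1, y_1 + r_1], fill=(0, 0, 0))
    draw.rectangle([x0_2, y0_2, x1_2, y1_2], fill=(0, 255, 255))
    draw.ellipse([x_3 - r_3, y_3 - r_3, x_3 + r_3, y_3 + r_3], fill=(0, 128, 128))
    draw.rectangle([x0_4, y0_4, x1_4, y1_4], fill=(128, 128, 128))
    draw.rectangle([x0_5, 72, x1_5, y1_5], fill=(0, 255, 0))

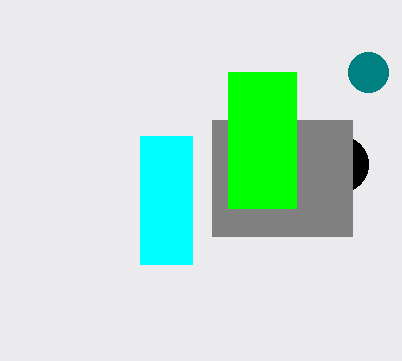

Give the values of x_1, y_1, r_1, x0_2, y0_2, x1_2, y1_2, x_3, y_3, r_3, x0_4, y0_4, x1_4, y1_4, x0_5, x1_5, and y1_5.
x_1 = 340
y_1 = 164
r_1 = 28
x0_2 = 140
y0_2 = 136
x1_2 = 192
y1_2 = 264
x_3 = 368
y_3 = 72
r_3 = 20
x0_4 = 212
y0_4 = 120
x1_4 = 352
y1_4 = 236
x0_5 = 228
x1_5 = 296
y1_5 = 208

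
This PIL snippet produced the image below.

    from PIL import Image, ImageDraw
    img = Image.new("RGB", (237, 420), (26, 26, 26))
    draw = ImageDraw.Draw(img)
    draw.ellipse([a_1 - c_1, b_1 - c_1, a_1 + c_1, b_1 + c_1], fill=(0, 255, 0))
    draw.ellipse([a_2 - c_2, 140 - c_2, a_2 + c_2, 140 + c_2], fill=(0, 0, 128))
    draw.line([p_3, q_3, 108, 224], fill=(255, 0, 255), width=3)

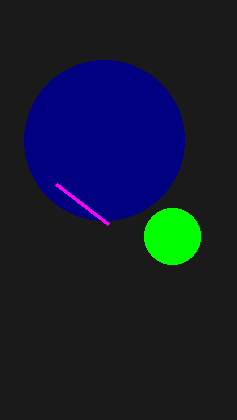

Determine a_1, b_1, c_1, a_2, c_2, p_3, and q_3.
a_1 = 172
b_1 = 236
c_1 = 28
a_2 = 104
c_2 = 80
p_3 = 56
q_3 = 184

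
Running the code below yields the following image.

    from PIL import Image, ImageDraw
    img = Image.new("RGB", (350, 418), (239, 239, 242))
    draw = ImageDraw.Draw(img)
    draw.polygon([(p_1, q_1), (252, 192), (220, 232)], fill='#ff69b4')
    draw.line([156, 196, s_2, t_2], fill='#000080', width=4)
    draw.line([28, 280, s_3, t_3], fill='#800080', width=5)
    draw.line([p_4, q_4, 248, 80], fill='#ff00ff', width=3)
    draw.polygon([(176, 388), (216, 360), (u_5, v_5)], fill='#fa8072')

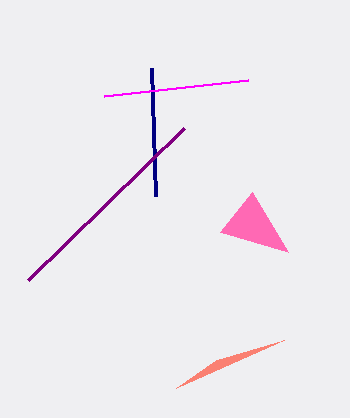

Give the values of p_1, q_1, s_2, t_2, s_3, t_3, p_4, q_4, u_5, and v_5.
p_1 = 288
q_1 = 252
s_2 = 152
t_2 = 68
s_3 = 184
t_3 = 128
p_4 = 104
q_4 = 96
u_5 = 284
v_5 = 340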